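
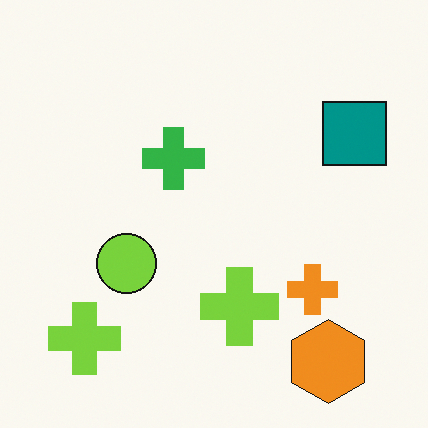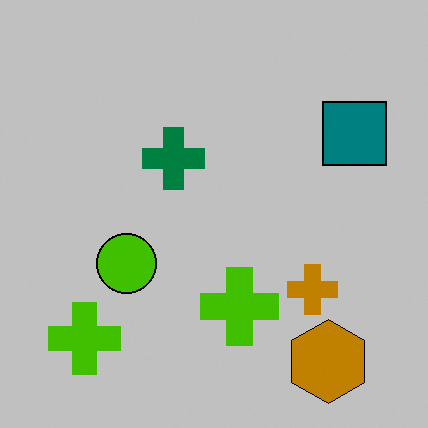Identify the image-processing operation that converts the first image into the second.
The transformation is: heavily posterized to just a handful of flat colors.

Each flat color has snapped to a coarser quantized level — most visibly, the near-white background has dropped to a flat grey.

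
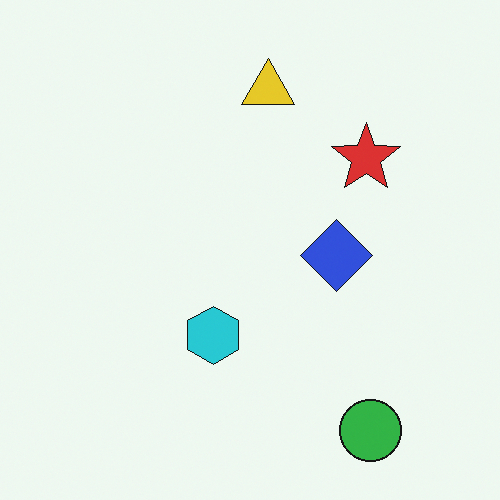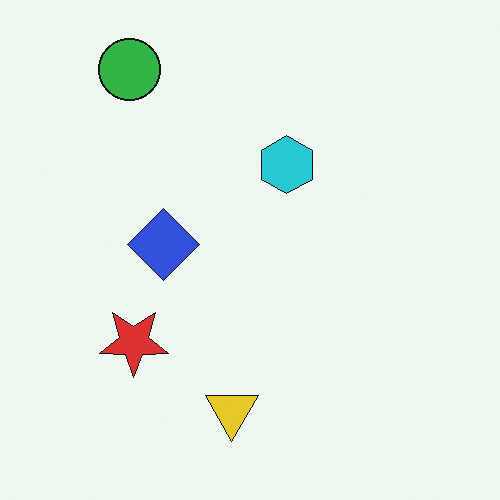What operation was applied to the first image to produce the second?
It was rotated 180°.

The green circle sits in the bottom-right of the first image and the top-left of the second — consistent with a whole-image 180° rotation.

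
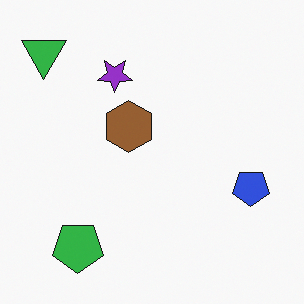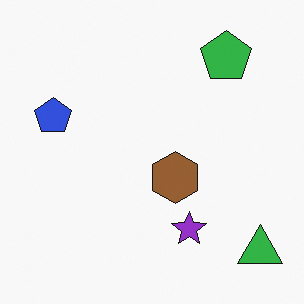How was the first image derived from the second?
The first image is the second rotated 180°.

The green triangle sits in the bottom-right of the second image and the top-left of the first — consistent with a whole-image 180° rotation.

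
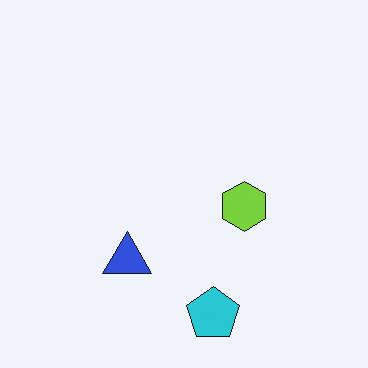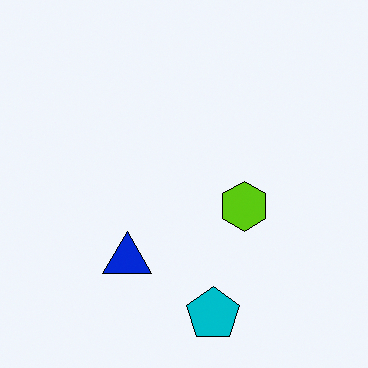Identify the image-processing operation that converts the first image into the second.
It was given slightly increased contrast.

Tones are pushed away from mid-grey across the whole image — a global contrast change.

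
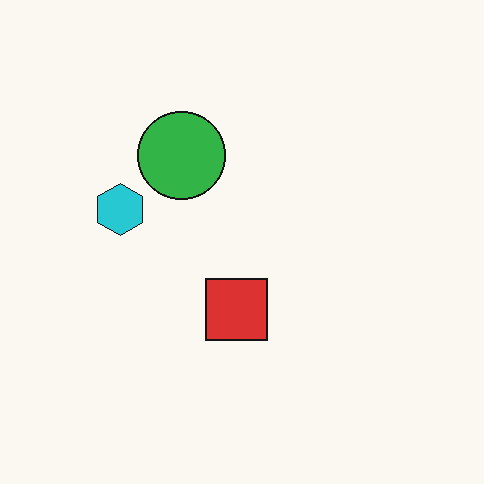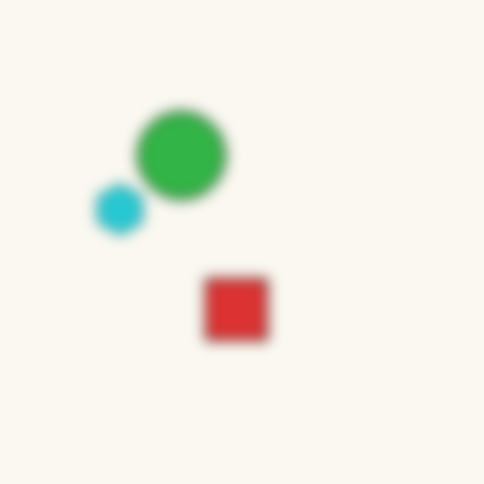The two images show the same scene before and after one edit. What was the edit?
Strongly gaussian-blurred.

Shape edges and outlines are uniformly softened across the whole image.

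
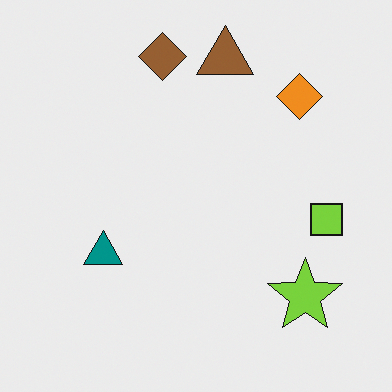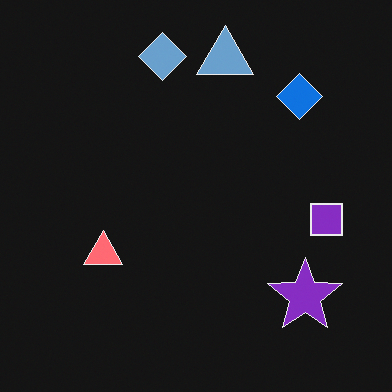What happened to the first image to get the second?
It was color-inverted (negative).

The light background has become dark and every shape's color is its complement — a photographic negative.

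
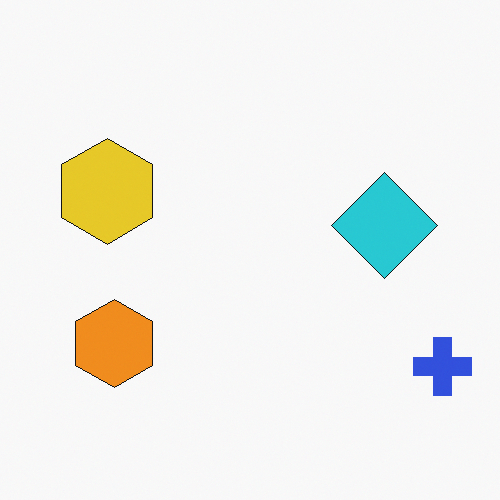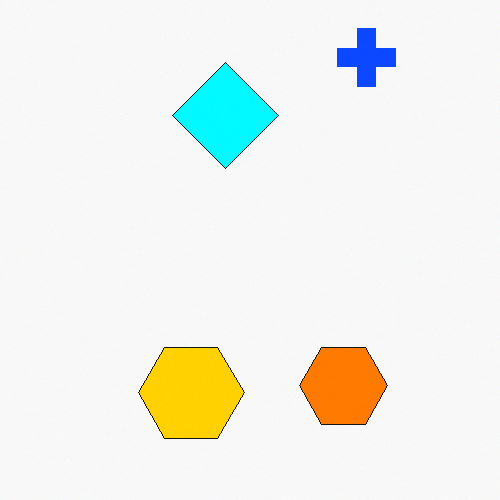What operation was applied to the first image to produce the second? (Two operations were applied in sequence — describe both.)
The image was rotated 90° counter-clockwise, then heavily oversaturated.

The blue cross sits in the bottom-right of the first image and the top-right of the second — consistent with a whole-image 90° counter-clockwise rotation. All colors are more vivid — a global saturation change.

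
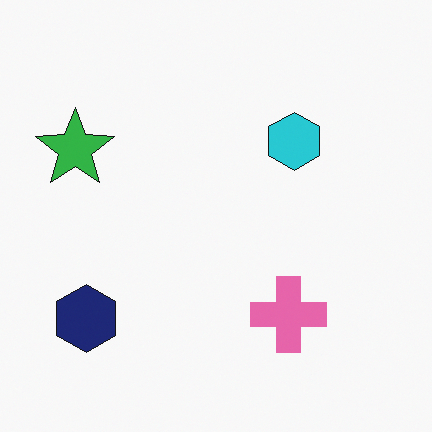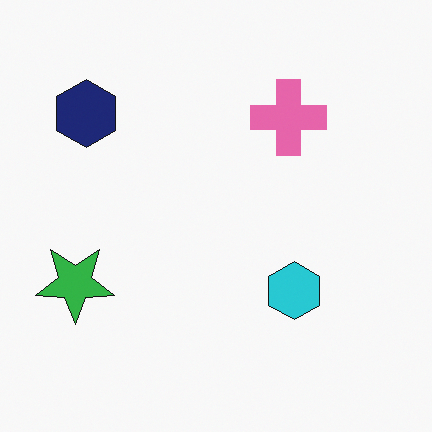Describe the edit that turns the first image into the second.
Flipped vertically (top ↔ bottom).

The navy hexagon is in the bottom-left of the first image and the top-left of the second — shapes on opposite sides of the horizontal midline have swapped in a mirror flip.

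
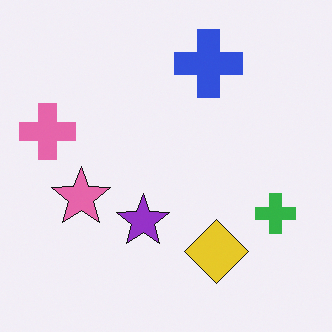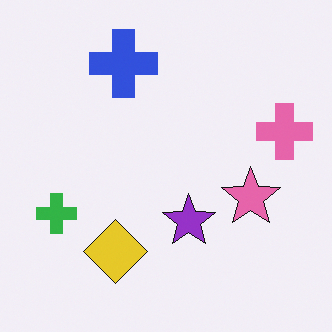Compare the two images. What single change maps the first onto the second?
The second image is the first flipped horizontally (left ↔ right).

The pink cross is in the left of the first image and the right of the second — shapes on opposite sides of the vertical midline have swapped in a mirror flip.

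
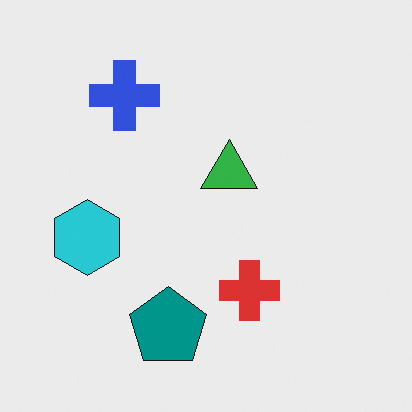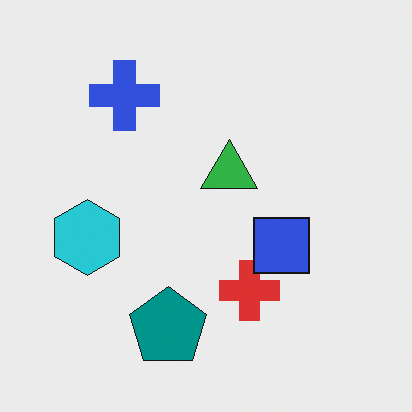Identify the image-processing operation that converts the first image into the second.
The image was overlaid with an additional blue square.

A blue square appears in the second image that is absent from the first.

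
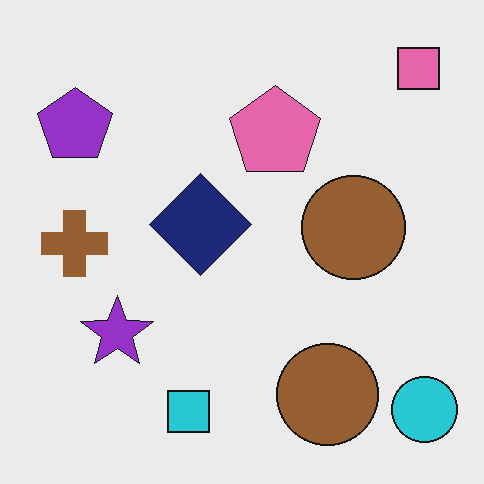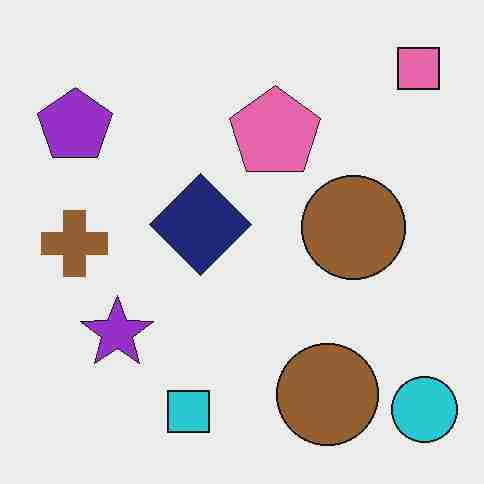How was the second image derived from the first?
Heavily JPEG-compressed with obvious blocking artifacts.

Blocky 8×8 compression artifacts appear around shape edges and the flat background shows ringing — characteristic JPEG degradation.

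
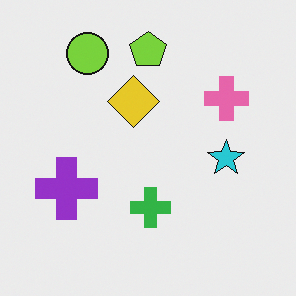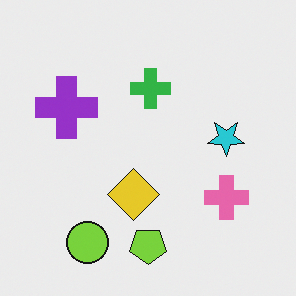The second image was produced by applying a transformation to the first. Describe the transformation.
The image was flipped vertically (top ↔ bottom).

The lime pentagon is in the top of the first image and the bottom of the second — shapes on opposite sides of the horizontal midline have swapped in a mirror flip.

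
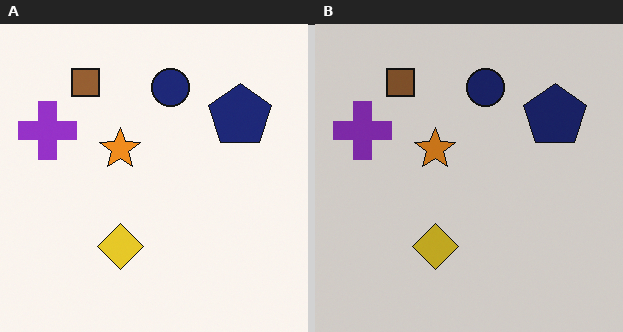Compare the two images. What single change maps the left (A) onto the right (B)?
This is the original image slightly darkened.

Every pixel — background and shapes alike — is uniformly darkened.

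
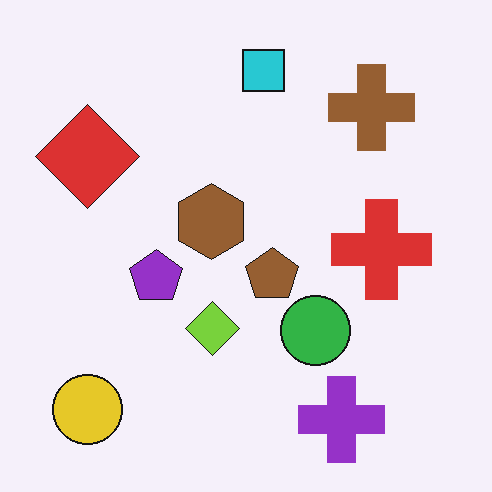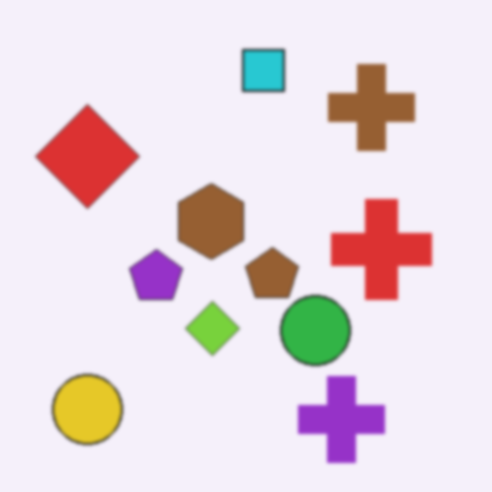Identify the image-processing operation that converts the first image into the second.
The second image is the first given a subtle gaussian blur.

Shape edges and outlines are uniformly softened across the whole image.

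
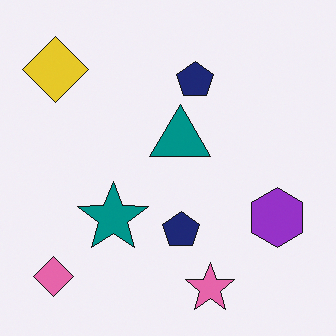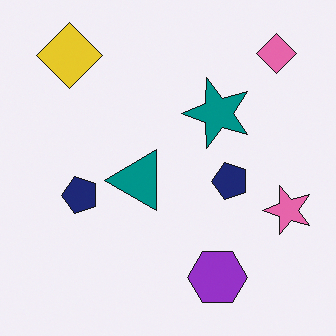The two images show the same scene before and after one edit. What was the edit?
This is the original image transposed (reflected across the top-left ↔ bottom-right diagonal).

Shapes have swapped their row and column positions — what was in the top-right is now in the bottom-left — a diagonal reflection.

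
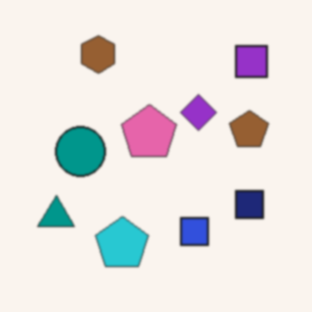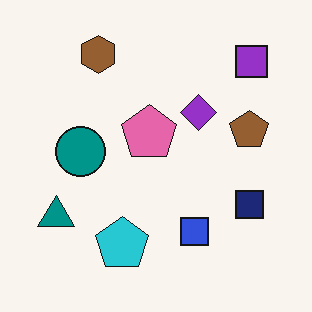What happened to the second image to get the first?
Slightly softened.

Shape edges and outlines are uniformly softened across the whole image.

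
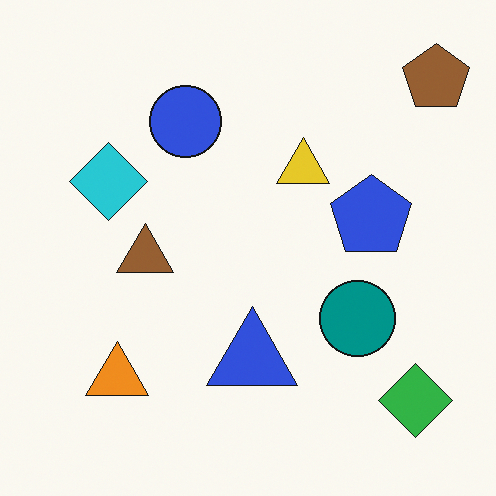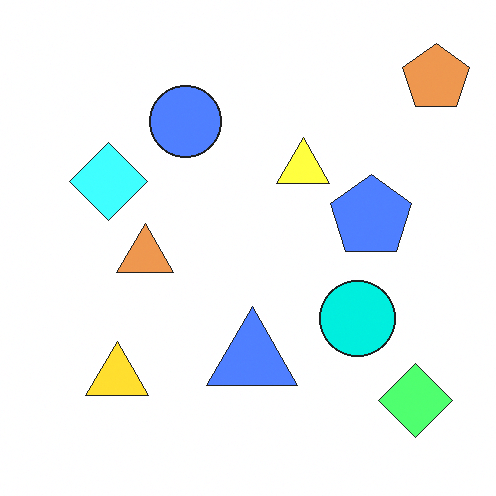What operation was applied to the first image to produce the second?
The image was brightened a lot.

Every pixel — background and shapes alike — is uniformly brightened.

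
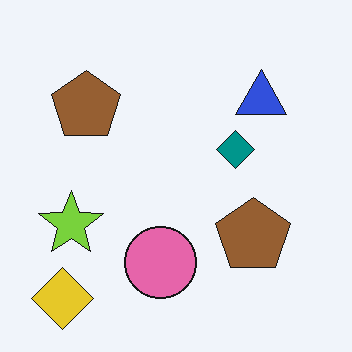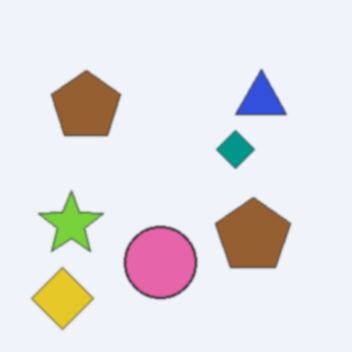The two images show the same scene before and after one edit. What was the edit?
This is the original image slightly softened.

Shape edges and outlines are uniformly softened across the whole image.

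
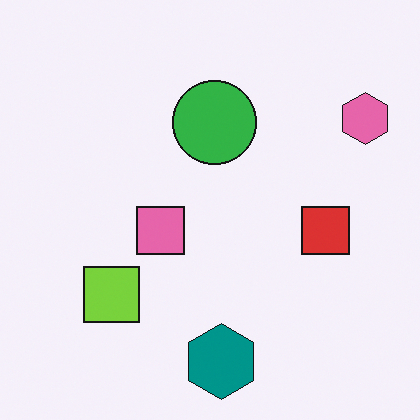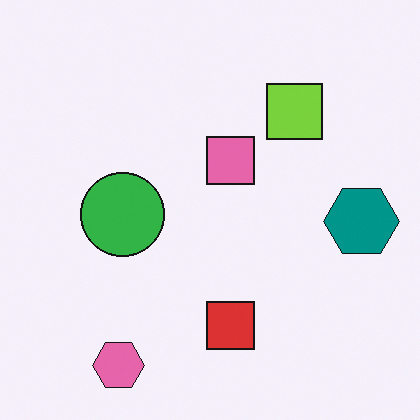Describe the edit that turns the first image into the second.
The transformation is: transposed (reflected across the top-left ↔ bottom-right diagonal).

Shapes have swapped their row and column positions — what was in the top-right is now in the bottom-left — a diagonal reflection.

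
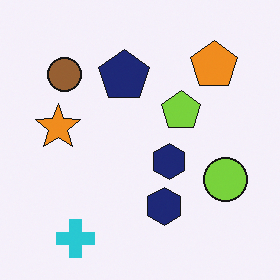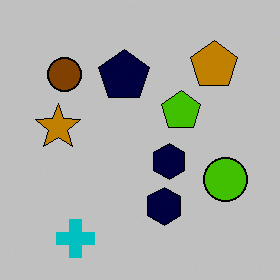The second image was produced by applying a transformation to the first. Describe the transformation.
This is the original image aggressively posterized.

Each flat color has snapped to a coarser quantized level — most visibly, the near-white background has dropped to a flat grey.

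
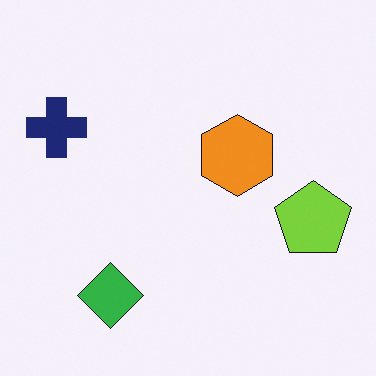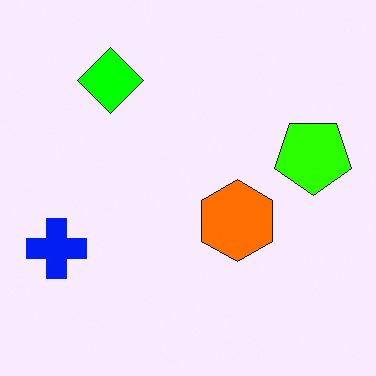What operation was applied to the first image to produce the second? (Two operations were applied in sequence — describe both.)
The transformation is: flipped vertically (top ↔ bottom), then made much more vivid (saturation change).

The green diamond is in the bottom-left of the first image and the top-left of the second — shapes on opposite sides of the horizontal midline have swapped in a mirror flip. All colors are more vivid — a global saturation change.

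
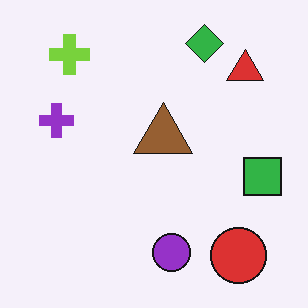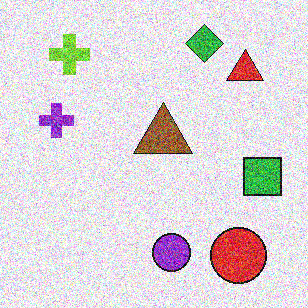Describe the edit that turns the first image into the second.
The second image is the first degraded with strong gaussian noise.

Random speckle covers the whole image, including the flat background.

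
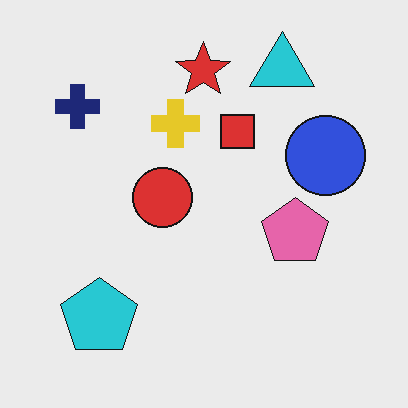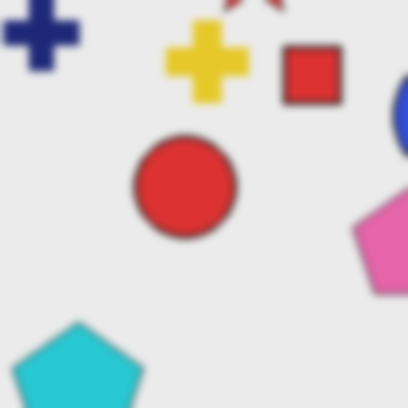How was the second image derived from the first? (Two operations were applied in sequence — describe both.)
The image was cropped to a noticeably smaller region and rescaled, then noticeably gaussian-blurred.

The visible shapes are larger and the field of view is narrower; shapes near the original edges may be partly or wholly outside the frame — a crop-and-rescale. Shape edges and outlines are uniformly softened across the whole image.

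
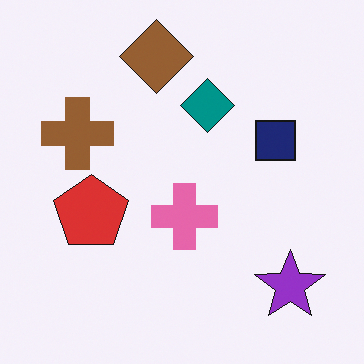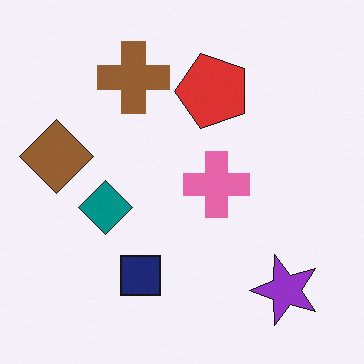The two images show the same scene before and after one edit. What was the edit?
This is the original image transposed (reflected across the top-left ↔ bottom-right diagonal).

Shapes have swapped their row and column positions — what was in the top-right is now in the bottom-left — a diagonal reflection.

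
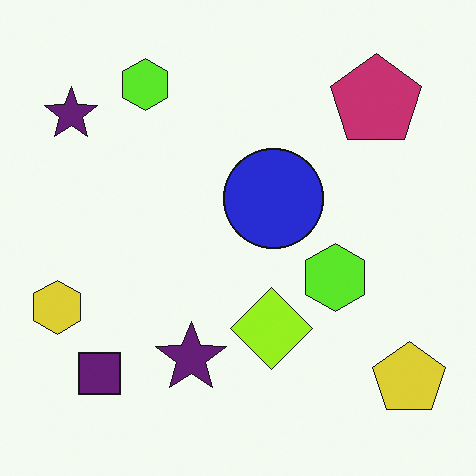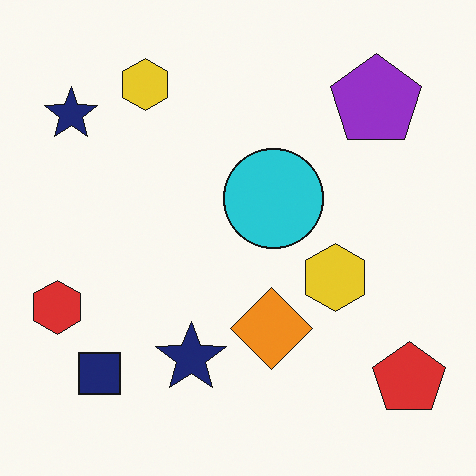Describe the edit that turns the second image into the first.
This is the original image hue-shifted by a small amount.

Every shape's color has rotated by the same amount around the hue wheel — a uniform hue shift.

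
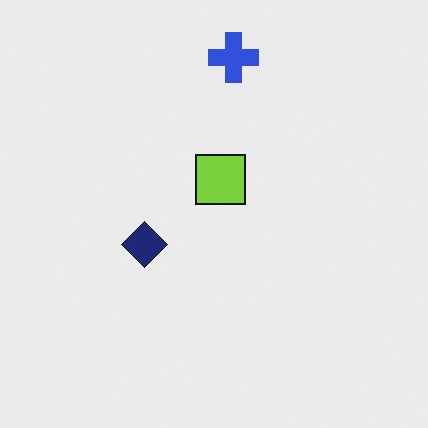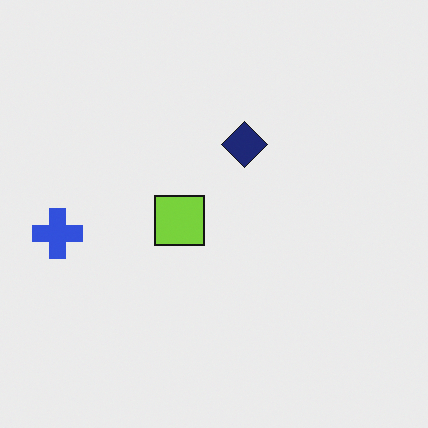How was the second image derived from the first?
The transformation is: transposed (reflected across the top-left ↔ bottom-right diagonal).

Shapes have swapped their row and column positions — what was in the top-right is now in the bottom-left — a diagonal reflection.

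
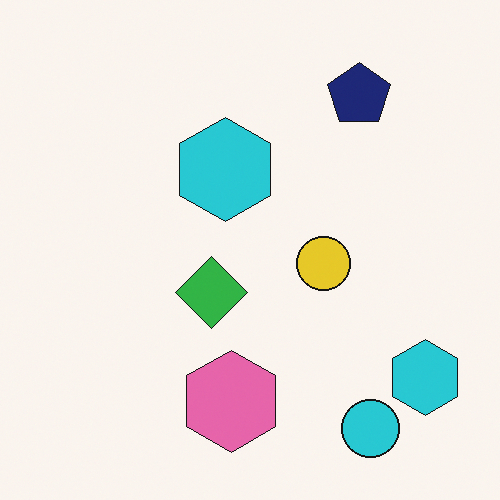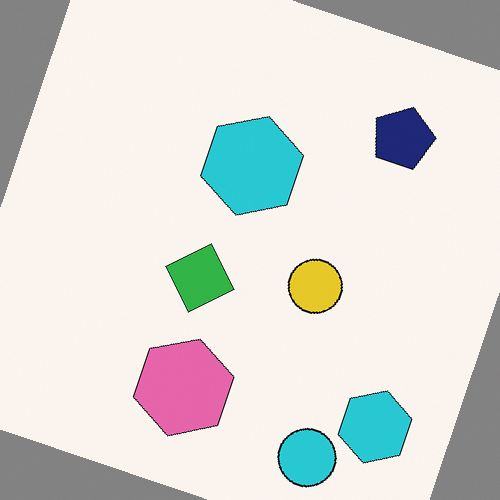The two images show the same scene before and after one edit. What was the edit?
The second image is the first rotated clockwise by a moderate amount.

Every shape is tilted by the same angle and the image corners show triangular fill wedges — a whole-image rotation by a non-right angle.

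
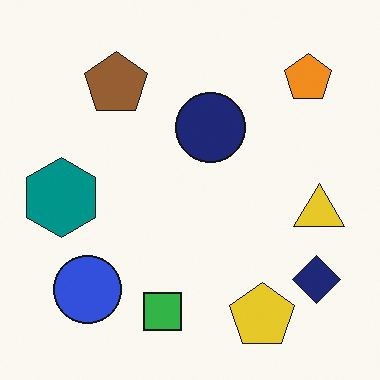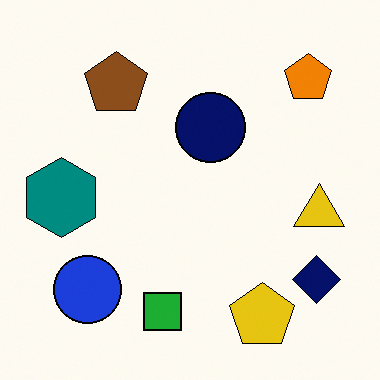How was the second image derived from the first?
The second image is the first given slightly increased contrast.

Tones are pushed away from mid-grey across the whole image — a global contrast change.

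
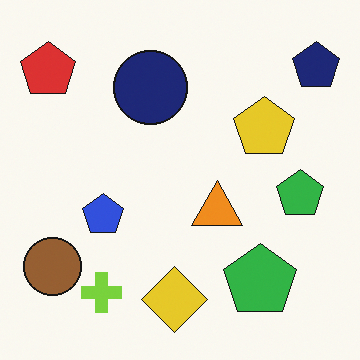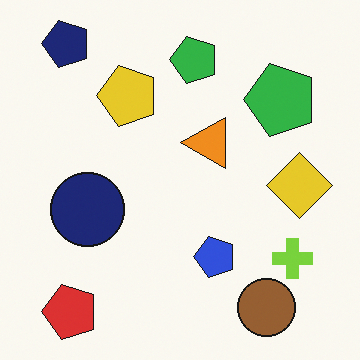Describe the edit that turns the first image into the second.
This is the original image rotated 90° counter-clockwise.

The navy pentagon sits in the top-right of the first image and the top-left of the second — consistent with a whole-image 90° counter-clockwise rotation.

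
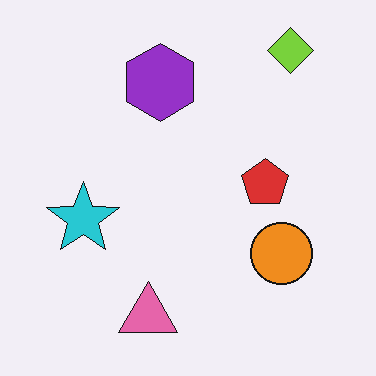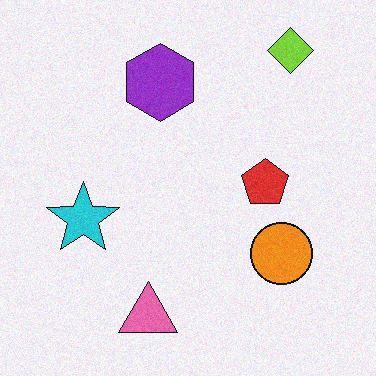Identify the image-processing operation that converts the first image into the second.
It was degraded with subtle gaussian noise.

Random speckle covers the whole image, including the flat background.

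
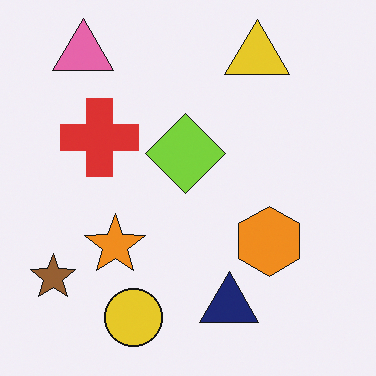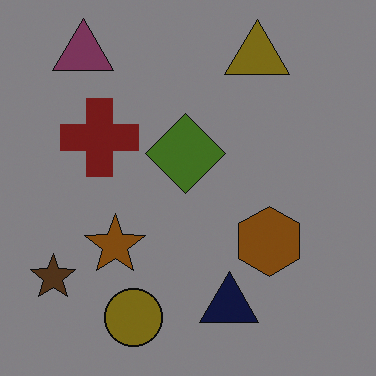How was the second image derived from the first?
The image was darkened a lot.

Every pixel — background and shapes alike — is uniformly darkened.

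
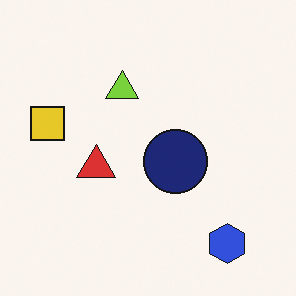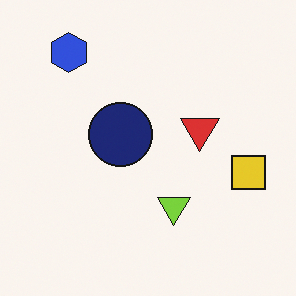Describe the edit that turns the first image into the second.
It was rotated 180°.

The blue hexagon sits in the bottom-right of the first image and the top-left of the second — consistent with a whole-image 180° rotation.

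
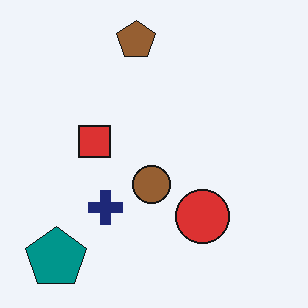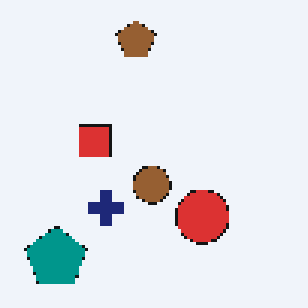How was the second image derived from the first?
It was mildly pixelated.

Shapes are reduced to large square blocks; fine edges and outlines are lost — a downscale-then-upscale (mosaic) effect.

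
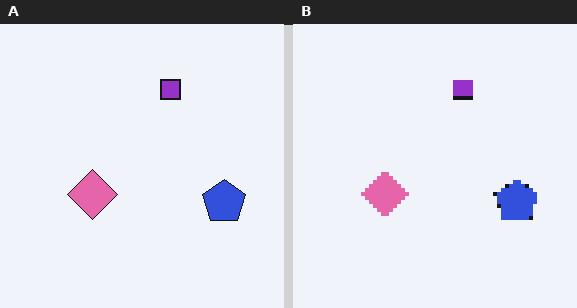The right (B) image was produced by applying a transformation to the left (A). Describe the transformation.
Mildly pixelated.

Shapes are reduced to large square blocks; fine edges and outlines are lost — a downscale-then-upscale (mosaic) effect.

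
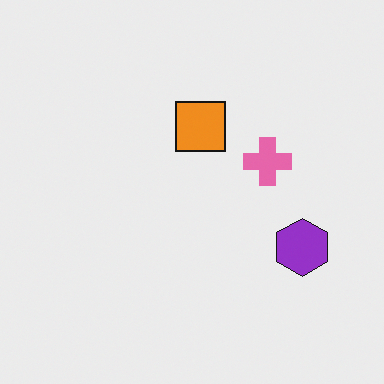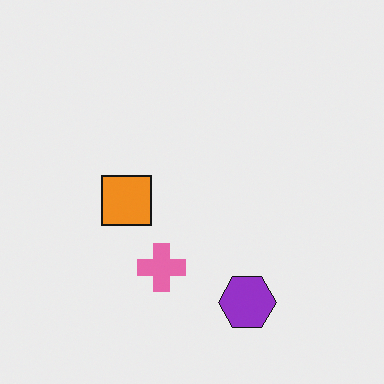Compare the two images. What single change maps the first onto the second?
The transformation is: transposed (reflected across the top-left ↔ bottom-right diagonal).

Shapes have swapped their row and column positions — what was in the top-right is now in the bottom-left — a diagonal reflection.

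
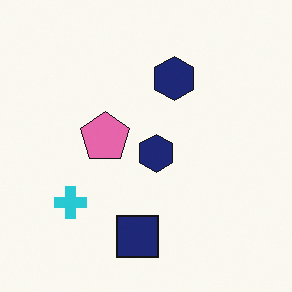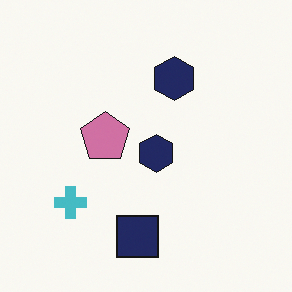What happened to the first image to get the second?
The image was slightly desaturated.

All colors are more muted and greyish — a global saturation change.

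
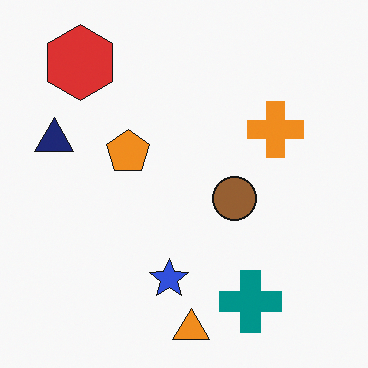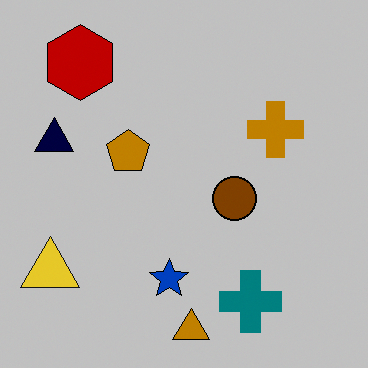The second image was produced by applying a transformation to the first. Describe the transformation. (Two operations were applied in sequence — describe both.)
The image was heavily posterized to just a handful of flat colors, then overlaid with an additional yellow triangle.

Each flat color has snapped to a coarser quantized level — most visibly, the near-white background has dropped to a flat grey. A yellow triangle appears in the second image that is absent from the first.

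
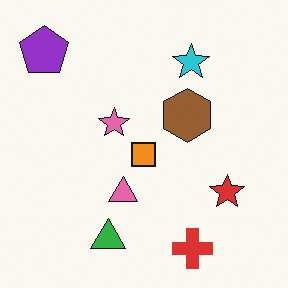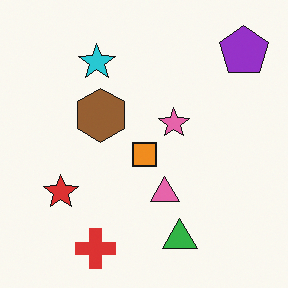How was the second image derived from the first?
It was flipped horizontally (left ↔ right).

The purple pentagon is in the top-left of the first image and the top-right of the second — shapes on opposite sides of the vertical midline have swapped in a mirror flip.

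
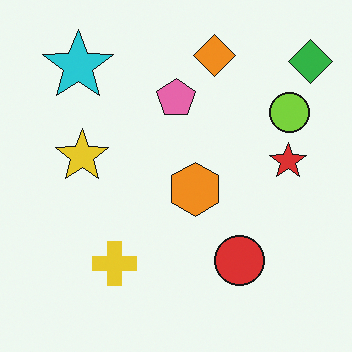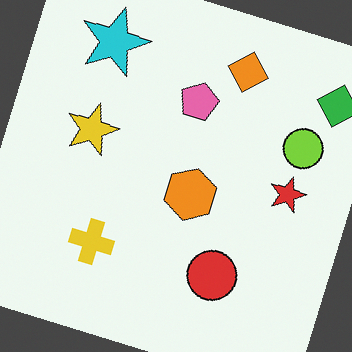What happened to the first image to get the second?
The transformation is: rotated clockwise by a clearly visible amount.

Every shape is tilted by the same angle and the image corners show triangular fill wedges — a whole-image rotation by a non-right angle.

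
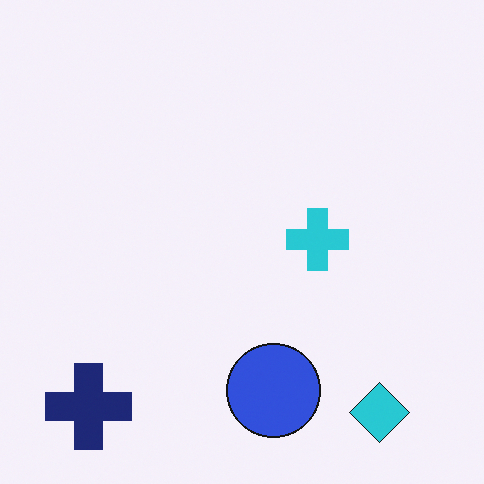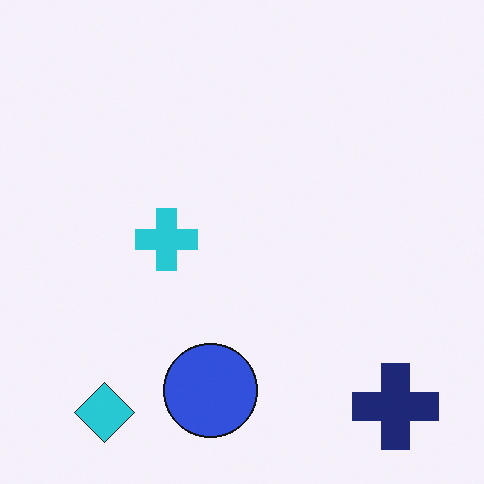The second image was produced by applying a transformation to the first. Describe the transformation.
The transformation is: flipped horizontally (left ↔ right).

The navy cross is in the bottom-left of the first image and the bottom-right of the second — shapes on opposite sides of the vertical midline have swapped in a mirror flip.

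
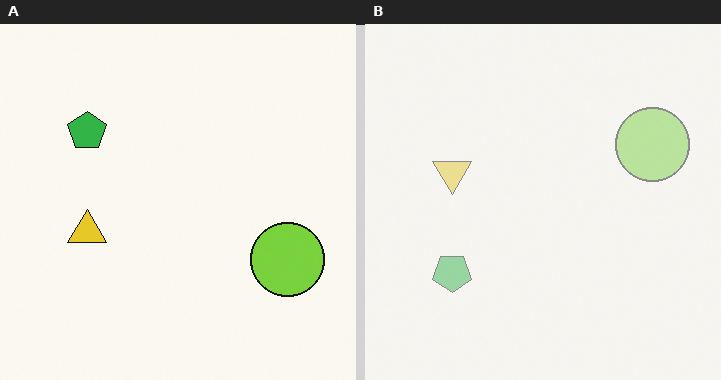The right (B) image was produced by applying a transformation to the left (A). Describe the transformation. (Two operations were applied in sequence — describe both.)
Given much lower contrast, then flipped vertically (top ↔ bottom).

Tones are pushed toward mid-grey across the whole image — a global contrast change. The green pentagon is in the top-left of the left (A) image and the bottom-left of the right (B) — shapes on opposite sides of the horizontal midline have swapped in a mirror flip.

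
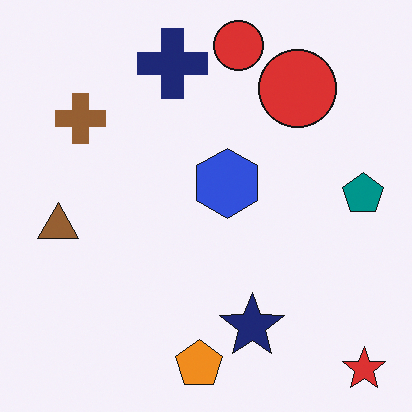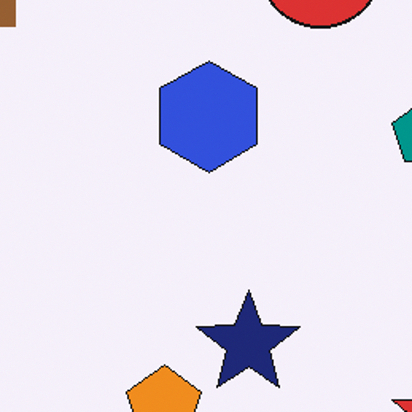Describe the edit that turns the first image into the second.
The second image is the first cropped slightly and scaled back up.

The visible shapes are larger and the field of view is narrower; shapes near the original edges may be partly or wholly outside the frame — a crop-and-rescale.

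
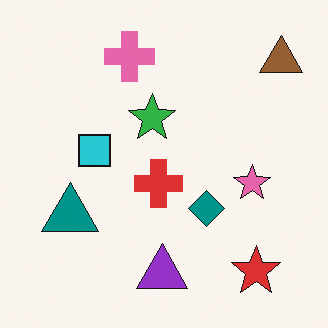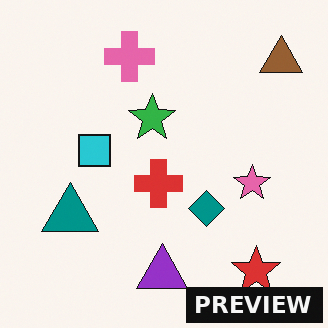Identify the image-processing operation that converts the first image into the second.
This is the original image watermarked with the text "PREVIEW" in the lower-right corner.

A dark label reading "PREVIEW" appears in the lower-right corner.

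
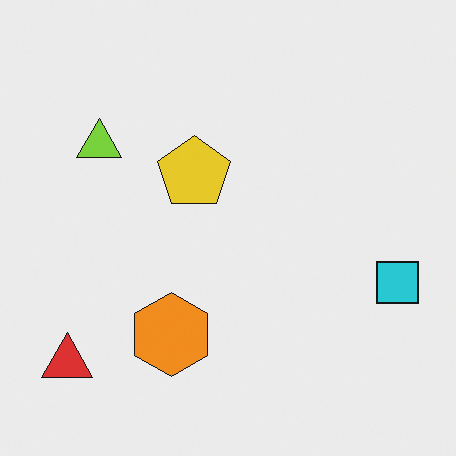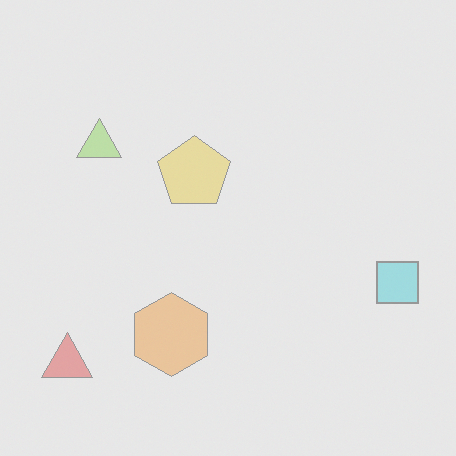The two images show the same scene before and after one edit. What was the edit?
The transformation is: given much lower contrast.

Tones are pushed toward mid-grey across the whole image — a global contrast change.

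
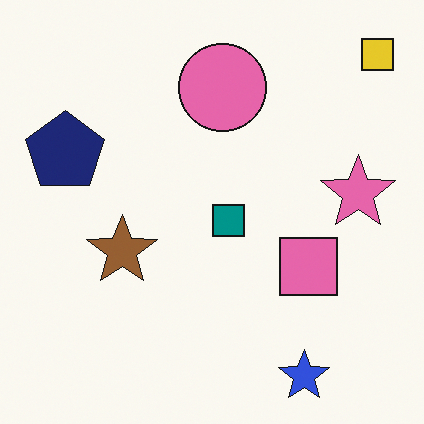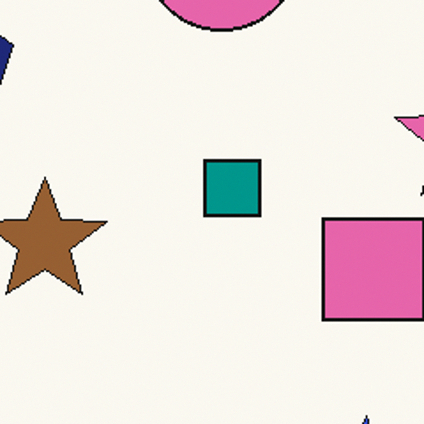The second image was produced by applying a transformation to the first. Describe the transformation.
It was cropped tightly and scaled back up.

The visible shapes are larger and the field of view is narrower; shapes near the original edges may be partly or wholly outside the frame — a crop-and-rescale.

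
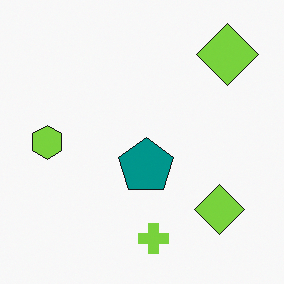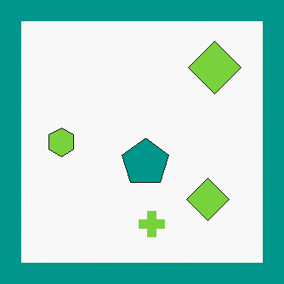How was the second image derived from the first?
Framed with a teal border.

A solid teal frame runs around the edge of the second image, with the content slightly shrunk inside it.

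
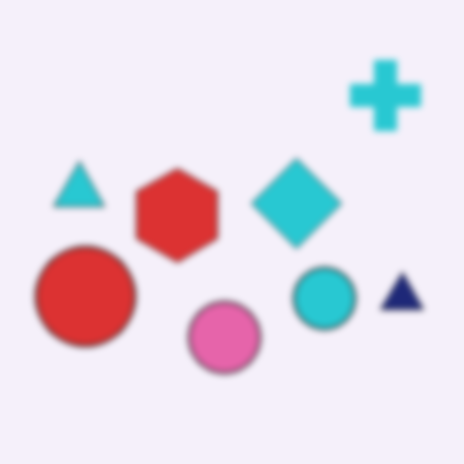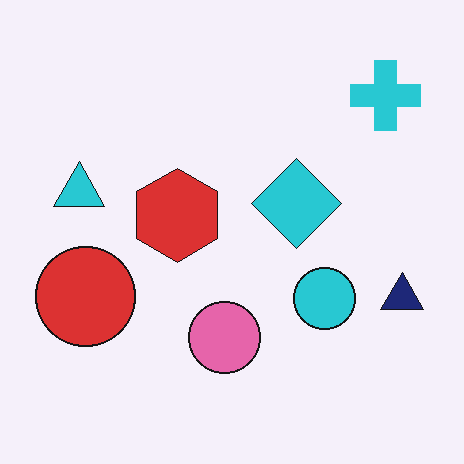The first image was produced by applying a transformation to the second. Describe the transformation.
The transformation is: noticeably gaussian-blurred.

Shape edges and outlines are uniformly softened across the whole image.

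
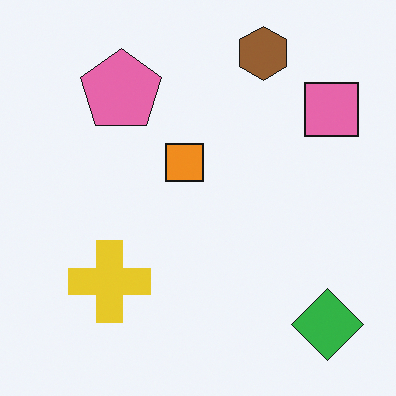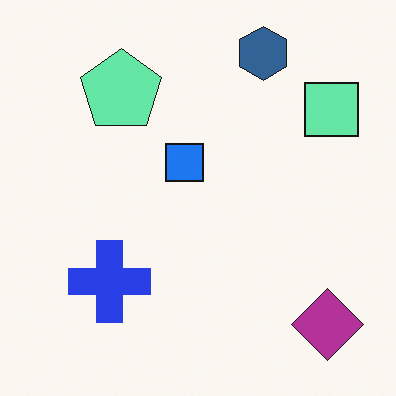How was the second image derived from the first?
This is the original image hue-shifted through roughly half the color wheel.

Every shape's color has rotated by the same amount around the hue wheel — a uniform hue shift.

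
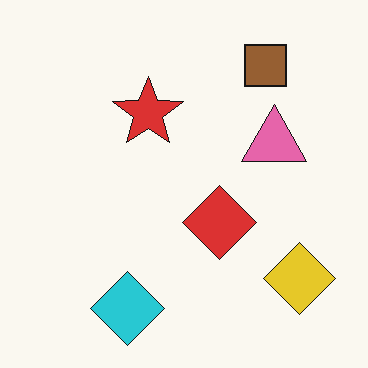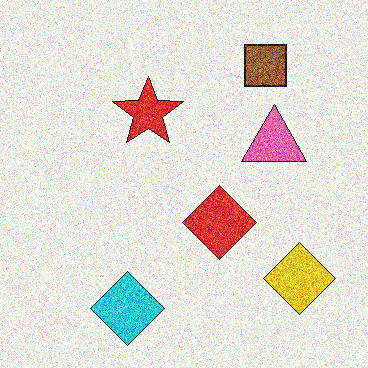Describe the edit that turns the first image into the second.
The image was degraded with a thick layer of grain.

Random speckle covers the whole image, including the flat background.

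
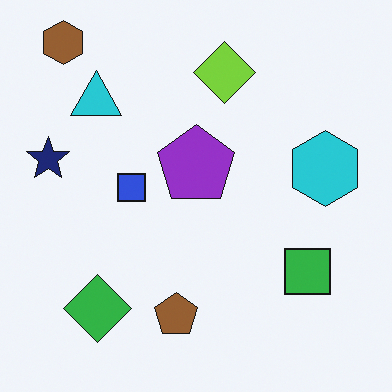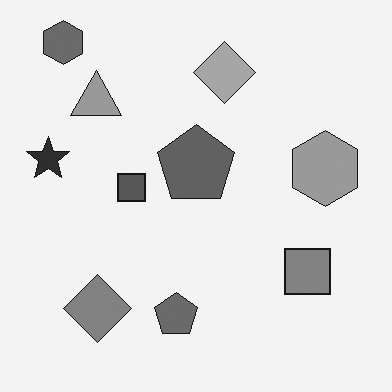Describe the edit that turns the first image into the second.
The second image is the first converted to grayscale.

All color is removed — every shape is now a shade of grey.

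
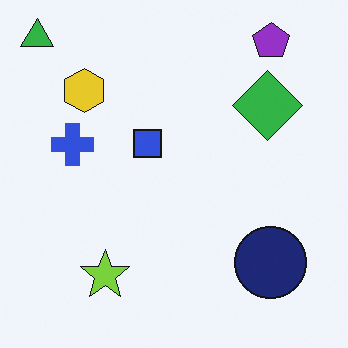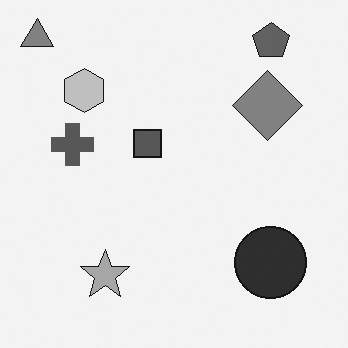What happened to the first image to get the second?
The transformation is: converted to grayscale.

All color is removed — every shape is now a shade of grey.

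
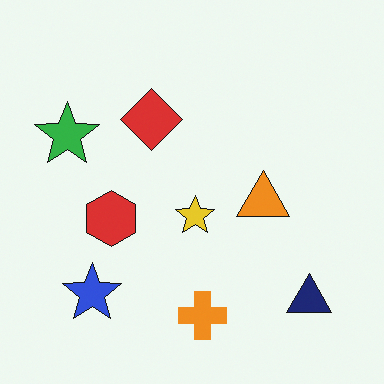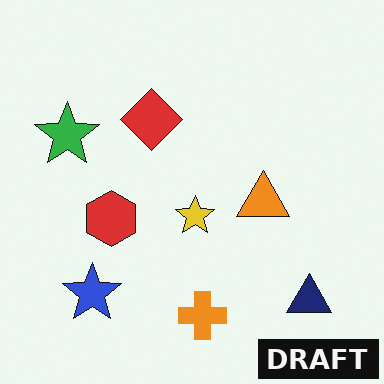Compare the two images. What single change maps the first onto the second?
This is the original image watermarked with the text "DRAFT" in the lower-right corner.

A dark label reading "DRAFT" appears in the lower-right corner.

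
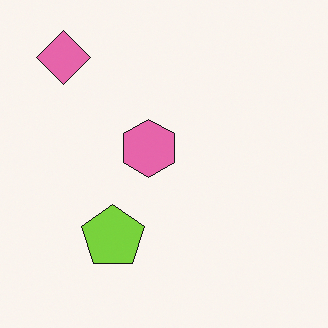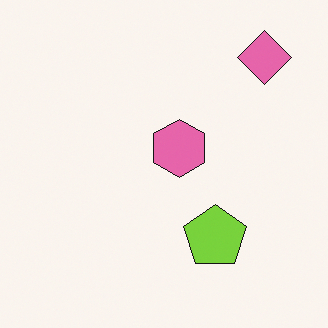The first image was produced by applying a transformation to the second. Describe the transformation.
Flipped horizontally (left ↔ right).

The pink diamond is in the top-right of the second image and the top-left of the first — shapes on opposite sides of the vertical midline have swapped in a mirror flip.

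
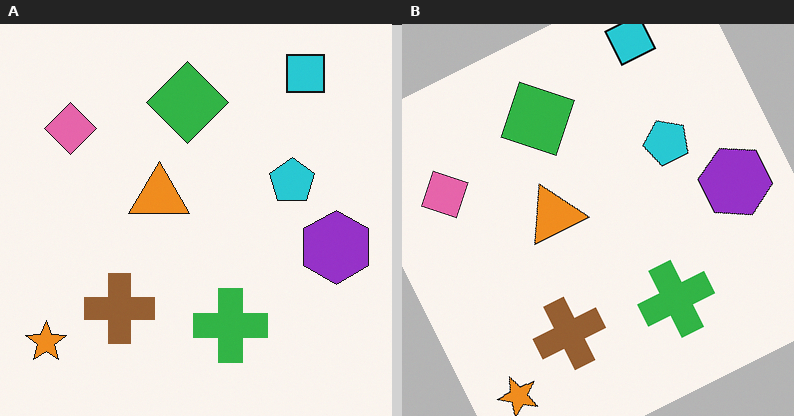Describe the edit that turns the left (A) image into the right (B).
The right (B) image is the left (A) rotated counter-clockwise by a clearly visible amount.

Every shape is tilted by the same angle and the image corners show triangular fill wedges — a whole-image rotation by a non-right angle.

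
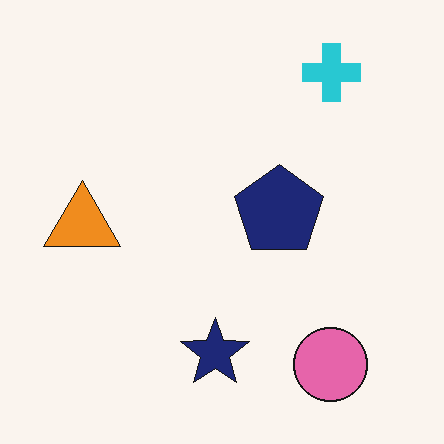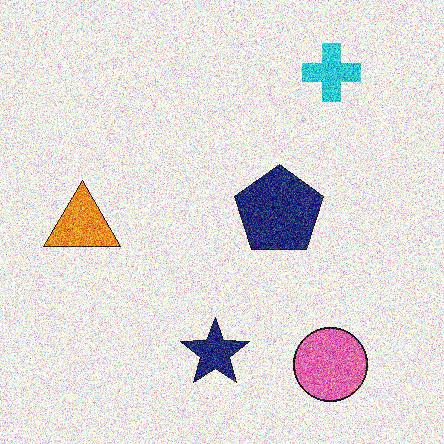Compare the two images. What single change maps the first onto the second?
It was degraded with a thick layer of grain.

Random speckle covers the whole image, including the flat background.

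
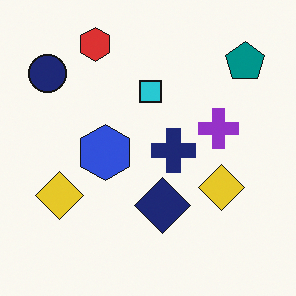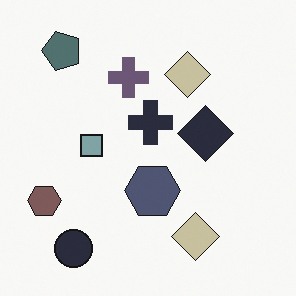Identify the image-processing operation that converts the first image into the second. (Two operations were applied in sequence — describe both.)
The image was made much more muted (saturation change), then rotated 90° counter-clockwise.

All colors are more muted and greyish — a global saturation change. The teal pentagon sits in the top-right of the first image and the top-left of the second — consistent with a whole-image 90° counter-clockwise rotation.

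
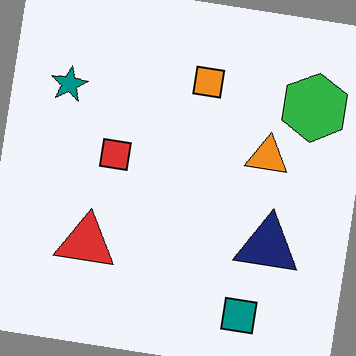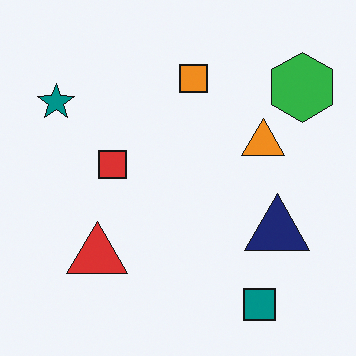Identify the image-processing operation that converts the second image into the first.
It was rotated clockwise by a small amount.

Every shape is tilted by the same angle and the image corners show triangular fill wedges — a whole-image rotation by a non-right angle.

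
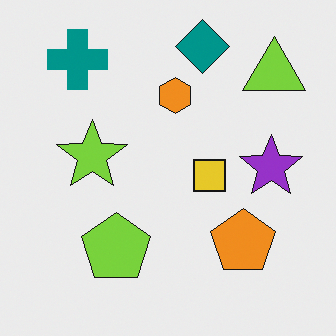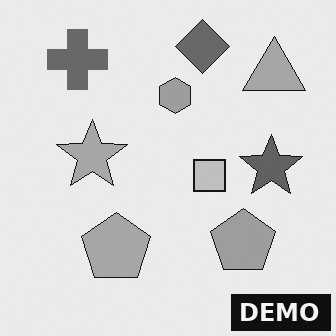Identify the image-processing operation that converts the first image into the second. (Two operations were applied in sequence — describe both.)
Converted to grayscale, then watermarked with the text "DEMO" in the lower-right corner.

All color is removed — every shape is now a shade of grey. A dark label reading "DEMO" appears in the lower-right corner.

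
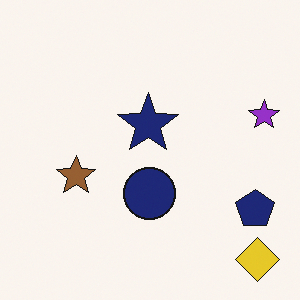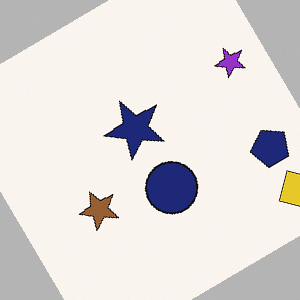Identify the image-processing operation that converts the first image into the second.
This is the original image rotated counter-clockwise by a large amount — several tens of degrees.

Every shape is tilted by the same angle and the image corners show triangular fill wedges — a whole-image rotation by a non-right angle.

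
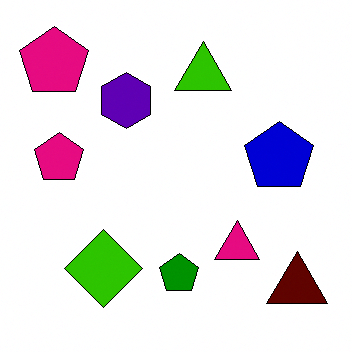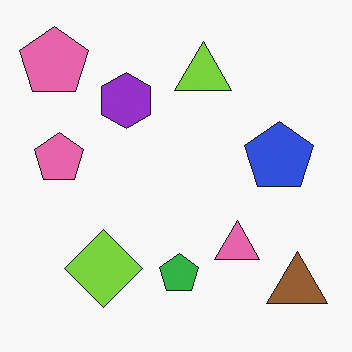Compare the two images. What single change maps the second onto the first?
Given much higher contrast.

Tones are pushed away from mid-grey across the whole image — a global contrast change.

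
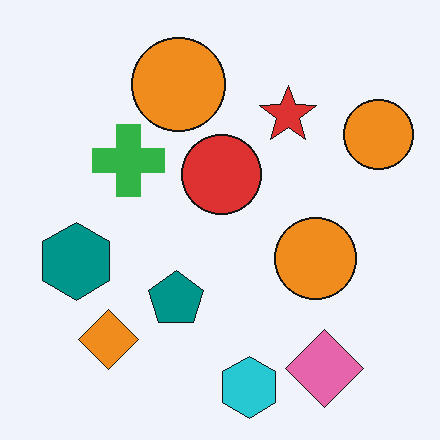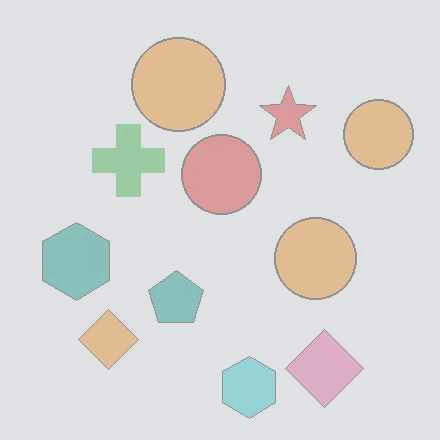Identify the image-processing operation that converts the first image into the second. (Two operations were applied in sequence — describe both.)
The transformation is: heavily JPEG-compressed with obvious blocking artifacts, then washed out (contrast reduced).

Blocky 8×8 compression artifacts appear around shape edges and the flat background shows ringing — characteristic JPEG degradation. Tones are pushed toward mid-grey across the whole image — a global contrast change.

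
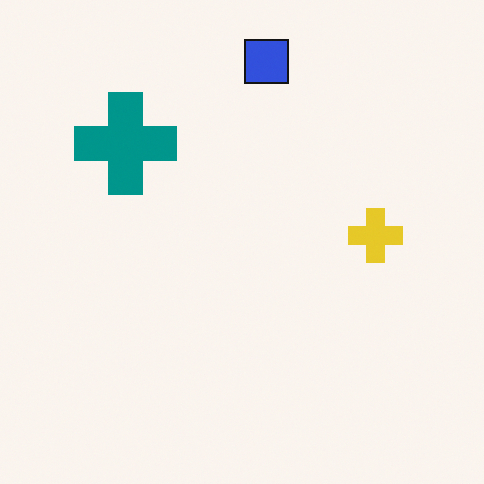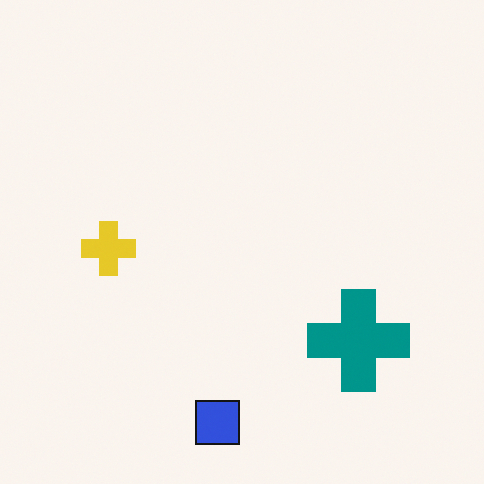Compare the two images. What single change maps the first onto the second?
It was rotated 180°.

The blue square sits in the top of the first image and the bottom of the second — consistent with a whole-image 180° rotation.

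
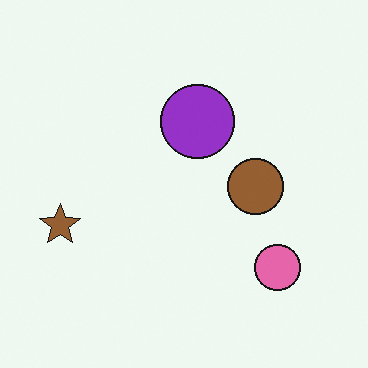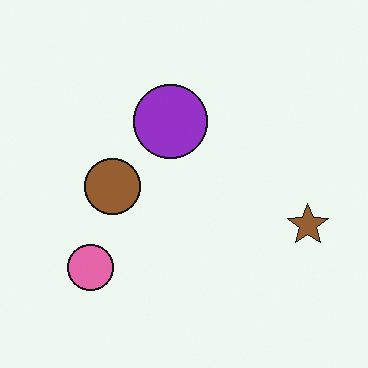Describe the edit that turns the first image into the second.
This is the original image flipped horizontally (left ↔ right).

The brown star is in the left of the first image and the right of the second — shapes on opposite sides of the vertical midline have swapped in a mirror flip.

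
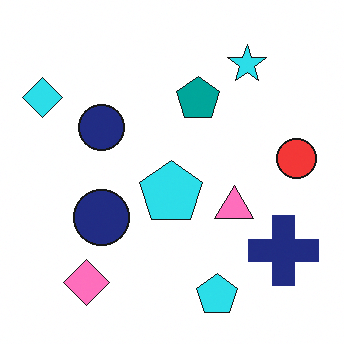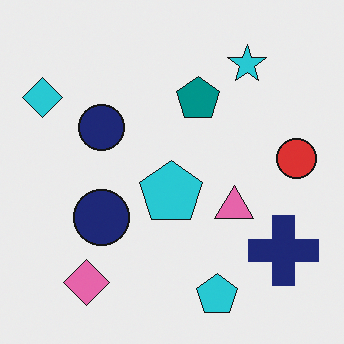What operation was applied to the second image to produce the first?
The first image is the second slightly brightened.

Every pixel — background and shapes alike — is uniformly brightened.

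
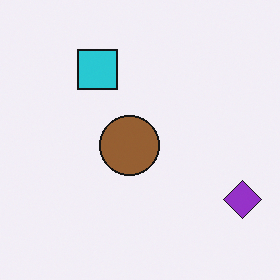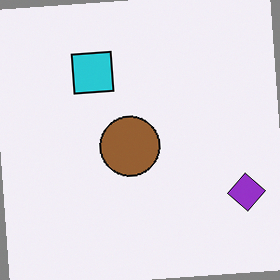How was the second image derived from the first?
This is the original image rotated counter-clockwise by a small amount.

Every shape is tilted by the same angle and the image corners show triangular fill wedges — a whole-image rotation by a non-right angle.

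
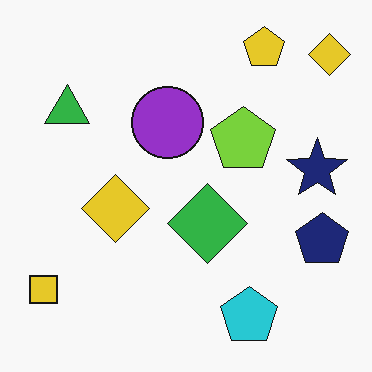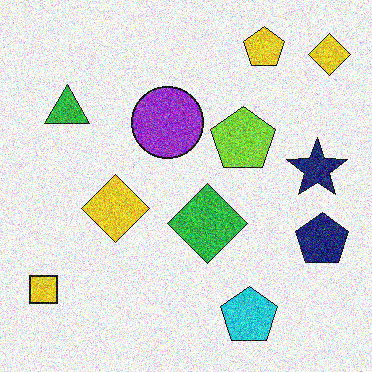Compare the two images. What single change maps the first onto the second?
This is the original image degraded with heavy additive noise.

Random speckle covers the whole image, including the flat background.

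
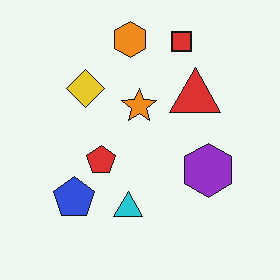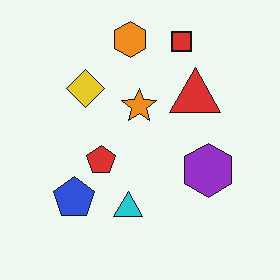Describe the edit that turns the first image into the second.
The image was JPEG-compressed with visible artifacts.

Blocky 8×8 compression artifacts appear around shape edges and the flat background shows ringing — characteristic JPEG degradation.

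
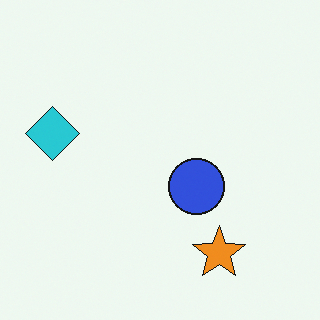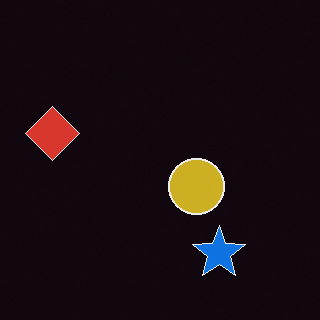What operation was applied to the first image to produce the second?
This is the original image color-inverted (negative).

The light background has become dark and every shape's color is its complement — a photographic negative.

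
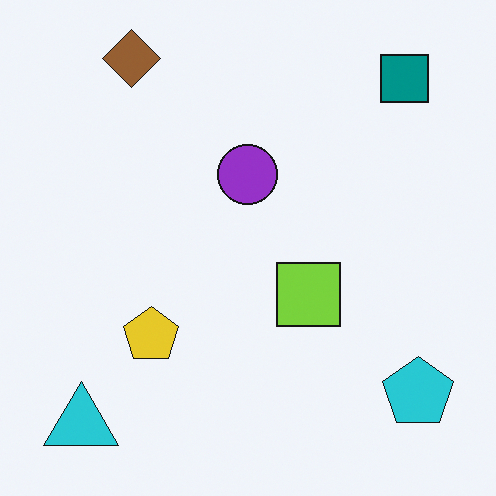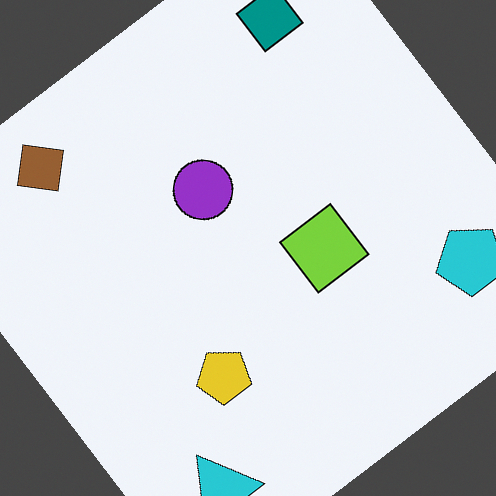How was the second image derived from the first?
This is the original image rotated counter-clockwise by a large amount — several tens of degrees.

Every shape is tilted by the same angle and the image corners show triangular fill wedges — a whole-image rotation by a non-right angle.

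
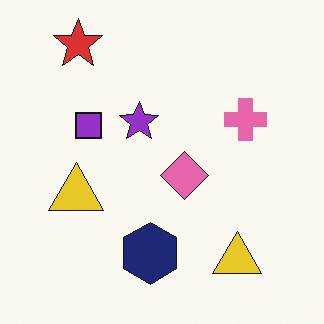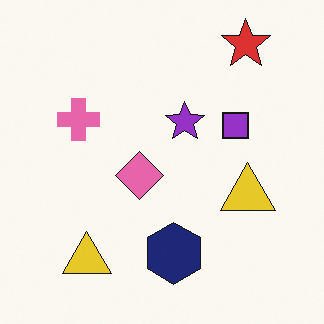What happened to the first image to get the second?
The transformation is: flipped horizontally (left ↔ right).

The red star is in the top-left of the first image and the top-right of the second — shapes on opposite sides of the vertical midline have swapped in a mirror flip.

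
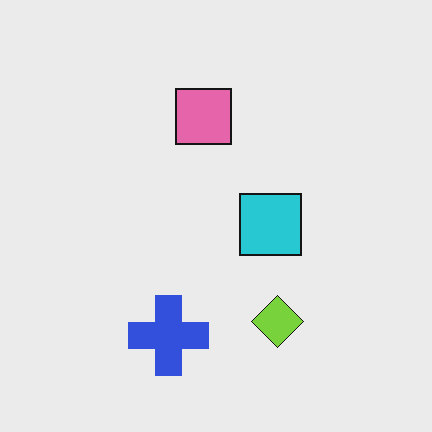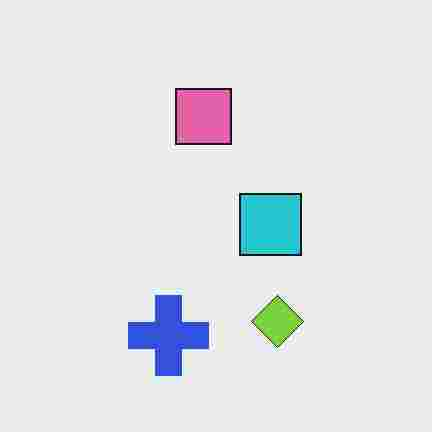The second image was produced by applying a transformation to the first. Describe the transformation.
Degraded with heavy JPEG compression.

Blocky 8×8 compression artifacts appear around shape edges and the flat background shows ringing — characteristic JPEG degradation.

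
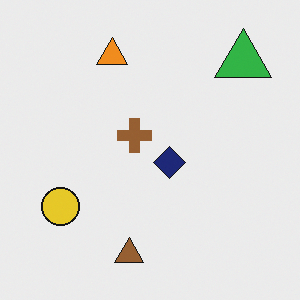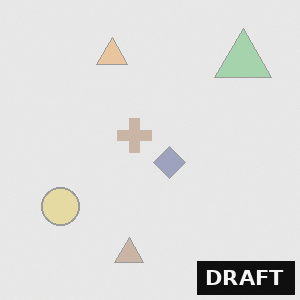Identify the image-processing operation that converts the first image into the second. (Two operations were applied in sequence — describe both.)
Washed out (contrast reduced), then watermarked with the text "DRAFT" in the lower-right corner.

Tones are pushed toward mid-grey across the whole image — a global contrast change. A dark label reading "DRAFT" appears in the lower-right corner.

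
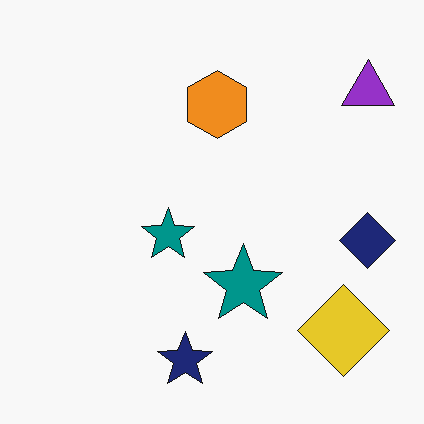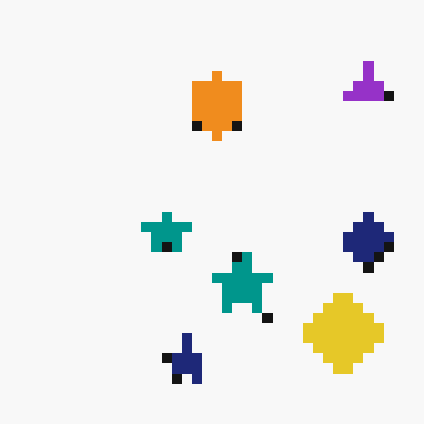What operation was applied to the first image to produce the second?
The transformation is: heavily pixelated into large blocks.

Shapes are reduced to large square blocks; fine edges and outlines are lost — a downscale-then-upscale (mosaic) effect.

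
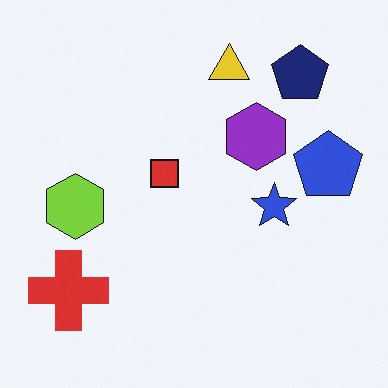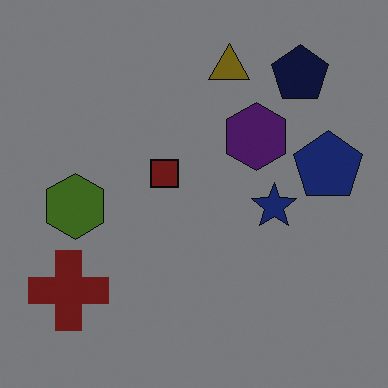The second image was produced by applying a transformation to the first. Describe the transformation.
It was darkened a lot.

Every pixel — background and shapes alike — is uniformly darkened.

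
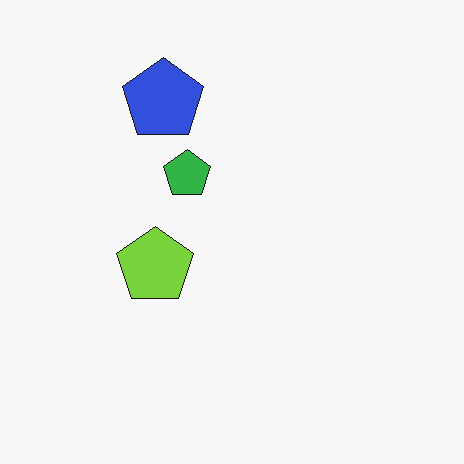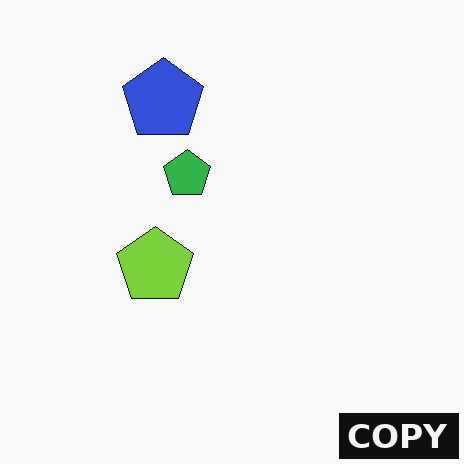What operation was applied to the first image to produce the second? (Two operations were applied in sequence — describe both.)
This is the original image given moderate JPEG compression, then watermarked with the text "COPY" in the lower-right corner.

Blocky 8×8 compression artifacts appear around shape edges and the flat background shows ringing — characteristic JPEG degradation. A dark label reading "COPY" appears in the lower-right corner.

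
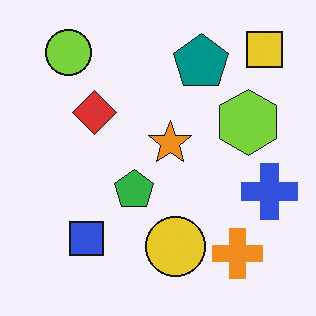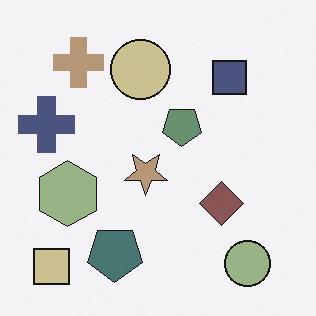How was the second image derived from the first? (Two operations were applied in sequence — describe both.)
The transformation is: made much more muted (saturation change), then rotated 180°.

All colors are more muted and greyish — a global saturation change. The yellow square sits in the top-right of the first image and the bottom-left of the second — consistent with a whole-image 180° rotation.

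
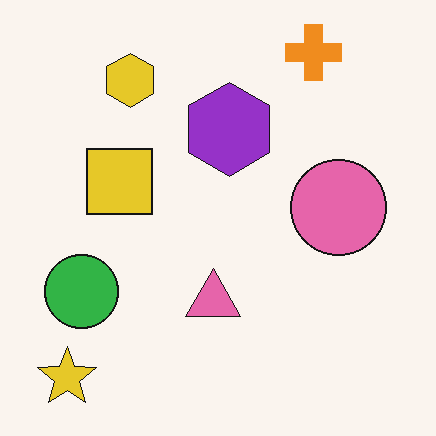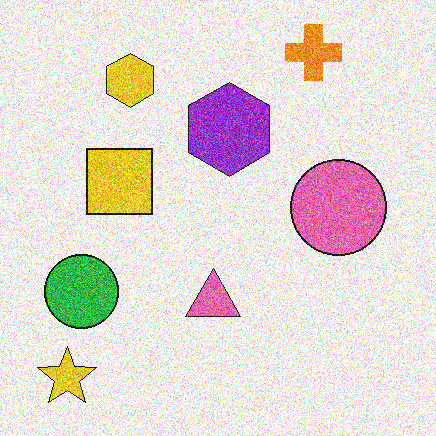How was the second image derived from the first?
This is the original image degraded with a thick layer of grain.

Random speckle covers the whole image, including the flat background.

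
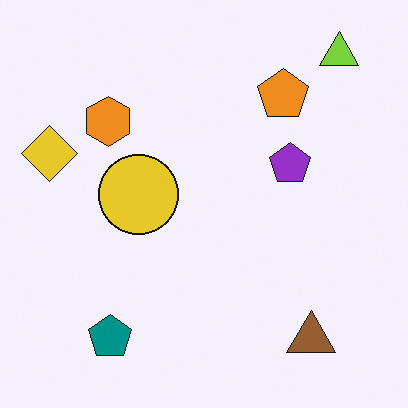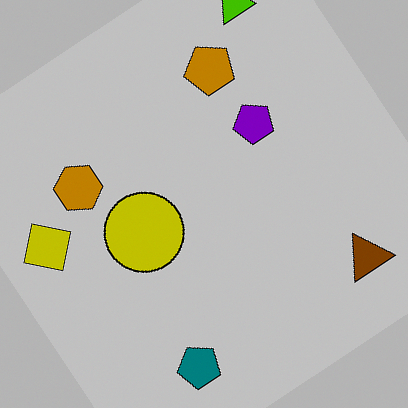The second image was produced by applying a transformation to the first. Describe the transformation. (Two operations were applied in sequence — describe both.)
The second image is the first aggressively posterized, then rotated counter-clockwise by a large amount — several tens of degrees.

Each flat color has snapped to a coarser quantized level — most visibly, the near-white background has dropped to a flat grey. Every shape is tilted by the same angle and the image corners show triangular fill wedges — a whole-image rotation by a non-right angle.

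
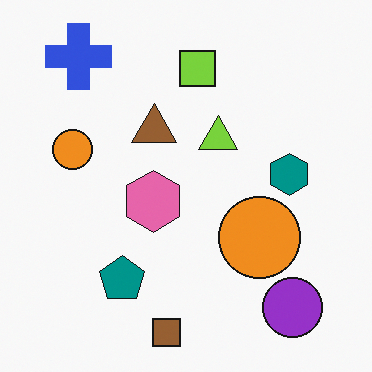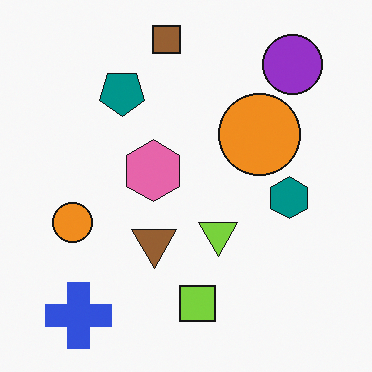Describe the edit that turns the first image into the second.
The second image is the first flipped vertically (top ↔ bottom).

The brown square is in the bottom of the first image and the top of the second — shapes on opposite sides of the horizontal midline have swapped in a mirror flip.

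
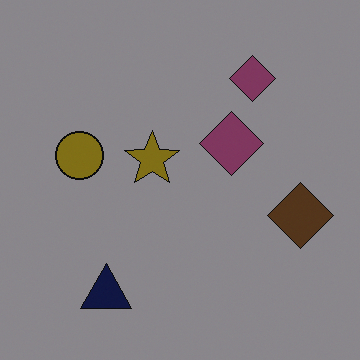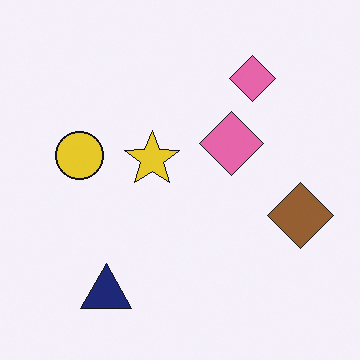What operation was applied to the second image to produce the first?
Noticeably darkened.

Every pixel — background and shapes alike — is uniformly darkened.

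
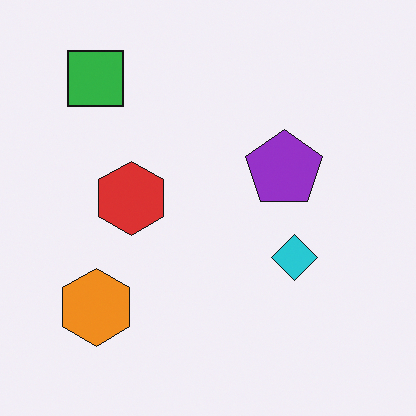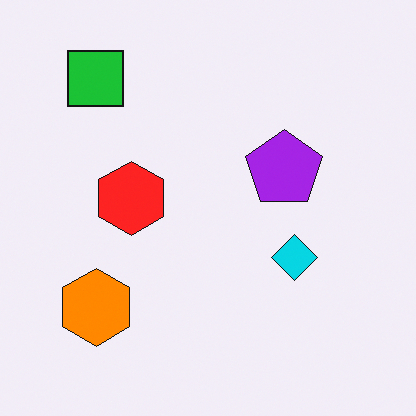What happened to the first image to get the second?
The second image is the first slightly oversaturated.

All colors are more vivid — a global saturation change.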